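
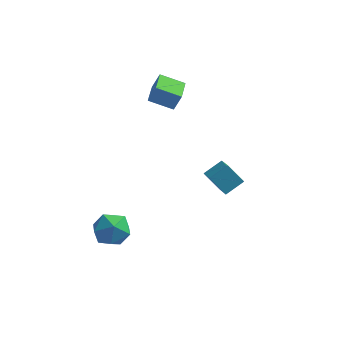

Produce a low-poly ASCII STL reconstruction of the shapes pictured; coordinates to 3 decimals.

solid 
facet normal -0.677 0.123 0.726
outer loop
vertex 2.849 0.414 -0.581
vertex 3.455 1.012 -0.117
vertex 2.367 1.378 -1.194
endloop
endfacet
facet normal -0.625 -0.617 -0.479
outer loop
vertex 3.085 1.248 -1.963
vertex 2.849 0.414 -0.581
vertex 2.367 1.378 -1.194
endloop
endfacet
facet normal -0.677 0.124 0.726
outer loop
vertex 2.367 1.378 -1.194
vertex 3.455 1.012 -0.117
vertex 2.974 1.976 -0.73
endloop
endfacet
facet normal -0.388 0.778 -0.494
outer loop
vertex 2.974 1.976 -0.73
vertex 3.085 1.248 -1.963
vertex 2.367 1.378 -1.194
endloop
endfacet
facet normal 0.389 -0.777 0.494
outer loop
vertex 2.849 0.414 -0.581
vertex 4.173 0.882 -0.886
vertex 3.455 1.012 -0.117
endloop
endfacet
facet normal -0.625 -0.616 -0.479
outer loop
vertex 3.566 0.284 -1.35
vertex 2.849 0.414 -0.581
vertex 3.085 1.248 -1.963
endloop
endfacet
facet normal 0.389 -0.778 0.494
outer loop
vertex 3.566 0.284 -1.35
vertex 4.173 0.882 -0.886
vertex 2.849 0.414 -0.581
endloop
endfacet
facet normal 0.625 0.616 0.479
outer loop
vertex 3.455 1.012 -0.117
vertex 4.173 0.882 -0.886
vertex 2.974 1.976 -0.73
endloop
endfacet
facet normal -0.389 0.778 -0.494
outer loop
vertex 3.691 1.846 -1.499
vertex 3.085 1.248 -1.963
vertex 2.974 1.976 -0.73
endloop
endfacet
facet normal 0.625 0.617 0.478
outer loop
vertex 2.974 1.976 -0.73
vertex 4.173 0.882 -0.886
vertex 3.691 1.846 -1.499
endloop
endfacet
facet normal 0.677 -0.123 -0.725
outer loop
vertex 3.691 1.846 -1.499
vertex 3.566 0.284 -1.35
vertex 3.085 1.248 -1.963
endloop
endfacet
facet normal 0.677 -0.123 -0.726
outer loop
vertex 4.173 0.882 -0.886
vertex 3.566 0.284 -1.35
vertex 3.691 1.846 -1.499
endloop
endfacet
facet normal -0.637 0.721 -0.274
outer loop
vertex -1.203 -0.334 -4.433
vertex -1.797 -0.617 -3.797
vertex -1.17 0.016 -3.588
endloop
endfacet
facet normal 0.040 0.923 -0.384
outer loop
vertex -1.203 -0.334 -4.433
vertex -1.17 0.016 -3.588
vertex -0.395 -0.199 -4.025
endloop
endfacet
facet normal 0.341 0.450 -0.825
outer loop
vertex -1.203 -0.334 -4.433
vertex -0.395 -0.199 -4.025
vertex -0.544 -0.964 -4.504
endloop
endfacet
facet normal -0.148 -0.043 -0.988
outer loop
vertex -1.203 -0.334 -4.433
vertex -0.544 -0.964 -4.504
vertex -1.41 -1.222 -4.363
endloop
endfacet
facet normal -0.752 0.124 -0.647
outer loop
vertex -1.203 -0.334 -4.433
vertex -1.41 -1.222 -4.363
vertex -1.797 -0.617 -3.797
endloop
endfacet
facet normal 0.383 0.892 0.241
outer loop
vertex -0.395 -0.199 -4.025
vertex -1.17 0.016 -3.588
vertex -0.49 -0.398 -3.137
endloop
endfacet
facet normal -0.711 0.566 0.419
outer loop
vertex -1.17 0.016 -3.588
vertex -1.797 -0.617 -3.797
vertex -1.356 -0.656 -2.996
endloop
endfacet
facet normal -0.897 -0.400 -0.186
outer loop
vertex -1.797 -0.617 -3.797
vertex -1.41 -1.222 -4.363
vertex -1.505 -1.421 -3.475
endloop
endfacet
facet normal 0.080 -0.671 -0.737
outer loop
vertex -1.41 -1.222 -4.363
vertex -0.544 -0.964 -4.504
vertex -0.73 -1.636 -3.912
endloop
endfacet
facet normal 0.872 0.127 -0.474
outer loop
vertex -0.544 -0.964 -4.504
vertex -0.395 -0.199 -4.025
vertex -0.103 -1.003 -3.703
endloop
endfacet
facet normal 0.148 0.043 0.988
outer loop
vertex -0.697 -1.286 -3.067
vertex -0.49 -0.398 -3.137
vertex -1.356 -0.656 -2.996
endloop
endfacet
facet normal -0.341 -0.450 0.825
outer loop
vertex -0.697 -1.286 -3.067
vertex -1.356 -0.656 -2.996
vertex -1.505 -1.421 -3.475
endloop
endfacet
facet normal -0.040 -0.923 0.384
outer loop
vertex -0.697 -1.286 -3.067
vertex -1.505 -1.421 -3.475
vertex -0.73 -1.636 -3.912
endloop
endfacet
facet normal 0.637 -0.721 0.274
outer loop
vertex -0.697 -1.286 -3.067
vertex -0.73 -1.636 -3.912
vertex -0.103 -1.003 -3.703
endloop
endfacet
facet normal 0.752 -0.124 0.647
outer loop
vertex -0.697 -1.286 -3.067
vertex -0.103 -1.003 -3.703
vertex -0.49 -0.398 -3.137
endloop
endfacet
facet normal -0.080 0.671 0.737
outer loop
vertex -1.356 -0.656 -2.996
vertex -0.49 -0.398 -3.137
vertex -1.17 0.016 -3.588
endloop
endfacet
facet normal -0.872 -0.127 0.474
outer loop
vertex -1.505 -1.421 -3.475
vertex -1.356 -0.656 -2.996
vertex -1.797 -0.617 -3.797
endloop
endfacet
facet normal -0.383 -0.892 -0.241
outer loop
vertex -0.73 -1.636 -3.912
vertex -1.505 -1.421 -3.475
vertex -1.41 -1.222 -4.363
endloop
endfacet
facet normal 0.711 -0.566 -0.419
outer loop
vertex -0.103 -1.003 -3.703
vertex -0.73 -1.636 -3.912
vertex -0.544 -0.964 -4.504
endloop
endfacet
facet normal 0.897 0.400 0.186
outer loop
vertex -0.49 -0.398 -3.137
vertex -0.103 -1.003 -3.703
vertex -0.395 -0.199 -4.025
endloop
endfacet
facet normal -0.922 -0.098 0.376
outer loop
vertex -0.14 3.126 2.391
vertex -0.3 4.333 2.313
vertex -0.458 3.032 1.586
endloop
endfacet
facet normal 0.131 -0.989 0.064
outer loop
vertex 0.62 3.147 1.147
vertex -0.14 3.126 2.391
vertex -0.458 3.032 1.586
endloop
endfacet
facet normal -0.921 -0.098 0.376
outer loop
vertex -0.458 3.032 1.586
vertex -0.3 4.333 2.313
vertex -0.618 4.239 1.509
endloop
endfacet
facet normal -0.365 -0.107 -0.925
outer loop
vertex -0.618 4.239 1.509
vertex 0.62 3.147 1.147
vertex -0.458 3.032 1.586
endloop
endfacet
facet normal 0.365 0.108 0.925
outer loop
vertex -0.14 3.126 2.391
vertex 0.778 4.448 1.874
vertex -0.3 4.333 2.313
endloop
endfacet
facet normal 0.132 -0.989 0.064
outer loop
vertex 0.938 3.241 1.951
vertex -0.14 3.126 2.391
vertex 0.62 3.147 1.147
endloop
endfacet
facet normal 0.366 0.107 0.924
outer loop
vertex 0.938 3.241 1.951
vertex 0.778 4.448 1.874
vertex -0.14 3.126 2.391
endloop
endfacet
facet normal -0.131 0.989 -0.064
outer loop
vertex -0.3 4.333 2.313
vertex 0.778 4.448 1.874
vertex -0.618 4.239 1.509
endloop
endfacet
facet normal -0.366 -0.108 -0.924
outer loop
vertex 0.46 4.354 1.069
vertex 0.62 3.147 1.147
vertex -0.618 4.239 1.509
endloop
endfacet
facet normal -0.131 0.989 -0.064
outer loop
vertex -0.618 4.239 1.509
vertex 0.778 4.448 1.874
vertex 0.46 4.354 1.069
endloop
endfacet
facet normal 0.921 0.098 -0.376
outer loop
vertex 0.46 4.354 1.069
vertex 0.938 3.241 1.951
vertex 0.62 3.147 1.147
endloop
endfacet
facet normal 0.922 0.098 -0.376
outer loop
vertex 0.778 4.448 1.874
vertex 0.938 3.241 1.951
vertex 0.46 4.354 1.069
endloop
endfacet

endsolid


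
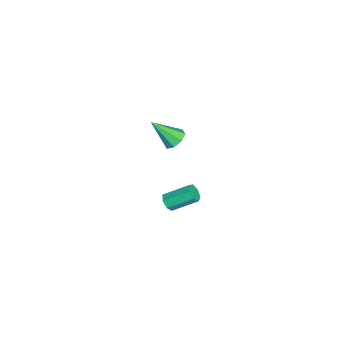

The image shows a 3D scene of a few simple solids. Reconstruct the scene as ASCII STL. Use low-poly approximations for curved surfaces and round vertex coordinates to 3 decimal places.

solid 
facet normal 0.087 -0.846 -0.526
outer loop
vertex -2.034 1.972 -4.403
vertex -2.409 1.718 -4.057
vertex -2.508 2.007 -4.538
endloop
endfacet
facet normal 0.268 0.529 -0.805
outer loop
vertex -2.034 1.972 -4.403
vertex -2.508 2.007 -4.538
vertex -2.176 3.376 -3.529
endloop
endfacet
facet normal 0.268 0.529 -0.805
outer loop
vertex -2.176 3.376 -3.529
vertex -2.508 2.007 -4.538
vertex -2.651 3.411 -3.664
endloop
endfacet
facet normal -0.087 0.846 0.526
outer loop
vertex -2.176 3.376 -3.529
vertex -2.651 3.411 -3.664
vertex -2.551 3.122 -3.183
endloop
endfacet
facet normal 0.085 -0.846 -0.526
outer loop
vertex -2.508 2.007 -4.538
vertex -2.409 1.718 -4.057
vertex -2.908 1.825 -4.31
endloop
endfacet
facet normal -0.583 0.386 -0.715
outer loop
vertex -2.508 2.007 -4.538
vertex -2.908 1.825 -4.31
vertex -2.651 3.411 -3.664
endloop
endfacet
facet normal -0.583 0.386 -0.715
outer loop
vertex -2.651 3.411 -3.664
vertex -2.908 1.825 -4.31
vertex -3.051 3.229 -3.436
endloop
endfacet
facet normal -0.085 0.846 0.526
outer loop
vertex -2.651 3.411 -3.664
vertex -3.051 3.229 -3.436
vertex -2.551 3.122 -3.183
endloop
endfacet
facet normal 0.086 -0.845 -0.527
outer loop
vertex -2.908 1.825 -4.31
vertex -2.409 1.718 -4.057
vertex -2.931 1.562 -3.892
endloop
endfacet
facet normal -0.995 -0.048 -0.085
outer loop
vertex -2.908 1.825 -4.31
vertex -2.931 1.562 -3.892
vertex -3.051 3.229 -3.436
endloop
endfacet
facet normal -0.995 -0.048 -0.085
outer loop
vertex -3.051 3.229 -3.436
vertex -2.931 1.562 -3.892
vertex -3.074 2.966 -3.018
endloop
endfacet
facet normal -0.086 0.845 0.527
outer loop
vertex -3.051 3.229 -3.436
vertex -3.074 2.966 -3.018
vertex -2.551 3.122 -3.183
endloop
endfacet
facet normal 0.087 -0.846 -0.526
outer loop
vertex -2.931 1.562 -3.892
vertex -2.409 1.718 -4.057
vertex -2.561 1.417 -3.598
endloop
endfacet
facet normal -0.657 -0.445 0.608
outer loop
vertex -2.931 1.562 -3.892
vertex -2.561 1.417 -3.598
vertex -3.074 2.966 -3.018
endloop
endfacet
facet normal -0.657 -0.445 0.608
outer loop
vertex -3.074 2.966 -3.018
vertex -2.561 1.417 -3.598
vertex -2.704 2.821 -2.724
endloop
endfacet
facet normal -0.086 0.846 0.526
outer loop
vertex -3.074 2.966 -3.018
vertex -2.704 2.821 -2.724
vertex -2.551 3.122 -3.183
endloop
endfacet
facet normal 0.085 -0.846 -0.527
outer loop
vertex -2.561 1.417 -3.598
vertex -2.409 1.718 -4.057
vertex -2.076 1.498 -3.65
endloop
endfacet
facet normal 0.175 -0.507 0.844
outer loop
vertex -2.561 1.417 -3.598
vertex -2.076 1.498 -3.65
vertex -2.704 2.821 -2.724
endloop
endfacet
facet normal 0.174 -0.508 0.844
outer loop
vertex -2.704 2.821 -2.724
vertex -2.076 1.498 -3.65
vertex -2.219 2.902 -2.775
endloop
endfacet
facet normal -0.086 0.846 0.526
outer loop
vertex -2.704 2.821 -2.724
vertex -2.219 2.902 -2.775
vertex -2.551 3.122 -3.183
endloop
endfacet
facet normal 0.086 -0.845 -0.527
outer loop
vertex -2.076 1.498 -3.65
vertex -2.409 1.718 -4.057
vertex -1.841 1.745 -4.008
endloop
endfacet
facet normal 0.876 -0.188 0.445
outer loop
vertex -2.076 1.498 -3.65
vertex -1.841 1.745 -4.008
vertex -2.219 2.902 -2.775
endloop
endfacet
facet normal 0.876 -0.187 0.444
outer loop
vertex -2.219 2.902 -2.775
vertex -1.841 1.745 -4.008
vertex -1.984 3.149 -3.134
endloop
endfacet
facet normal -0.086 0.846 0.526
outer loop
vertex -2.219 2.902 -2.775
vertex -1.984 3.149 -3.134
vertex -2.551 3.122 -3.183
endloop
endfacet
facet normal 0.086 -0.845 -0.528
outer loop
vertex -1.841 1.745 -4.008
vertex -2.409 1.718 -4.057
vertex -2.034 1.972 -4.403
endloop
endfacet
facet normal 0.917 0.274 -0.290
outer loop
vertex -1.841 1.745 -4.008
vertex -2.034 1.972 -4.403
vertex -1.984 3.149 -3.134
endloop
endfacet
facet normal 0.918 0.273 -0.289
outer loop
vertex -1.984 3.149 -3.134
vertex -2.034 1.972 -4.403
vertex -2.176 3.376 -3.529
endloop
endfacet
facet normal -0.086 0.845 0.527
outer loop
vertex -1.984 3.149 -3.134
vertex -2.176 3.376 -3.529
vertex -2.551 3.122 -3.183
endloop
endfacet
facet normal -0.052 0.666 -0.745
outer loop
vertex -0.446 1.931 2.425
vertex -0.966 2.262 2.757
vertex -0.268 2.314 2.755
endloop
endfacet
facet normal 0.903 -0.430 0.012
outer loop
vertex -0.446 1.931 2.425
vertex -0.268 2.314 2.755
vertex -0.874 1.078 4.083
endloop
endfacet
facet normal -0.052 0.665 -0.745
outer loop
vertex -0.268 2.314 2.755
vertex -0.966 2.262 2.757
vertex -0.499 2.667 3.086
endloop
endfacet
facet normal 0.864 0.105 0.492
outer loop
vertex -0.268 2.314 2.755
vertex -0.499 2.667 3.086
vertex -0.874 1.078 4.083
endloop
endfacet
facet normal -0.053 0.666 -0.744
outer loop
vertex -0.499 2.667 3.086
vertex -0.966 2.262 2.757
vertex -1.003 2.782 3.225
endloop
endfacet
facet normal 0.331 0.444 0.833
outer loop
vertex -0.499 2.667 3.086
vertex -1.003 2.782 3.225
vertex -0.874 1.078 4.083
endloop
endfacet
facet normal -0.051 0.666 -0.744
outer loop
vertex -1.003 2.782 3.225
vertex -0.966 2.262 2.757
vertex -1.486 2.593 3.089
endloop
endfacet
facet normal -0.388 0.391 0.835
outer loop
vertex -1.003 2.782 3.225
vertex -1.486 2.593 3.089
vertex -0.874 1.078 4.083
endloop
endfacet
facet normal -0.051 0.666 -0.744
outer loop
vertex -1.486 2.593 3.089
vertex -0.966 2.262 2.757
vertex -1.664 2.211 2.759
endloop
endfacet
facet normal -0.868 -0.025 0.497
outer loop
vertex -1.486 2.593 3.089
vertex -1.664 2.211 2.759
vertex -0.874 1.078 4.083
endloop
endfacet
facet normal -0.051 0.665 -0.745
outer loop
vertex -1.664 2.211 2.759
vertex -0.966 2.262 2.757
vertex -1.433 1.858 2.428
endloop
endfacet
facet normal -0.829 -0.559 0.017
outer loop
vertex -1.664 2.211 2.759
vertex -1.433 1.858 2.428
vertex -0.874 1.078 4.083
endloop
endfacet
facet normal -0.051 0.665 -0.745
outer loop
vertex -1.433 1.858 2.428
vertex -0.966 2.262 2.757
vertex -0.929 1.742 2.29
endloop
endfacet
facet normal -0.296 -0.899 -0.324
outer loop
vertex -1.433 1.858 2.428
vertex -0.929 1.742 2.29
vertex -0.874 1.078 4.083
endloop
endfacet
facet normal -0.052 0.665 -0.745
outer loop
vertex -0.929 1.742 2.29
vertex -0.966 2.262 2.757
vertex -0.446 1.931 2.425
endloop
endfacet
facet normal 0.422 -0.846 -0.326
outer loop
vertex -0.929 1.742 2.29
vertex -0.446 1.931 2.425
vertex -0.874 1.078 4.083
endloop
endfacet

endsolid


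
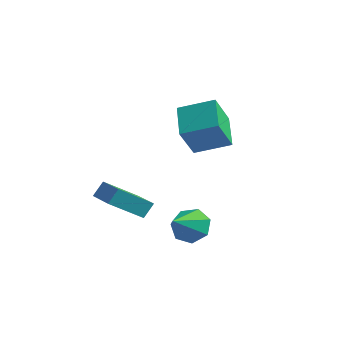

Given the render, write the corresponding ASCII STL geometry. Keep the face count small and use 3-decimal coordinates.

solid 
facet normal -0.238 0.842 -0.484
outer loop
vertex 0.391 -1.65 -4.252
vertex -0.062 -1.3 -3.42
vertex 0.9 -1.192 -3.706
endloop
endfacet
facet normal 0.801 -0.501 -0.327
outer loop
vertex 0.391 -1.65 -4.252
vertex 0.9 -1.192 -3.706
vertex 0.362 -2.8 -2.56
endloop
endfacet
facet normal -0.238 0.842 -0.484
outer loop
vertex 0.9 -1.192 -3.706
vertex -0.062 -1.3 -3.42
vertex 0.684 -0.815 -2.944
endloop
endfacet
facet normal 0.945 -0.093 0.314
outer loop
vertex 0.9 -1.192 -3.706
vertex 0.684 -0.815 -2.944
vertex 0.362 -2.8 -2.56
endloop
endfacet
facet normal -0.239 0.842 -0.484
outer loop
vertex 0.684 -0.815 -2.944
vertex -0.062 -1.3 -3.42
vertex -0.094 -0.804 -2.541
endloop
endfacet
facet normal 0.459 0.096 0.883
outer loop
vertex 0.684 -0.815 -2.944
vertex -0.094 -0.804 -2.541
vertex 0.362 -2.8 -2.56
endloop
endfacet
facet normal -0.239 0.842 -0.484
outer loop
vertex -0.094 -0.804 -2.541
vertex -0.062 -1.3 -3.42
vertex -0.848 -1.167 -2.8
endloop
endfacet
facet normal -0.291 -0.076 0.954
outer loop
vertex -0.094 -0.804 -2.541
vertex -0.848 -1.167 -2.8
vertex 0.362 -2.8 -2.56
endloop
endfacet
facet normal -0.238 0.842 -0.483
outer loop
vertex -0.848 -1.167 -2.8
vertex -0.062 -1.3 -3.42
vertex -1.011 -1.63 -3.527
endloop
endfacet
facet normal -0.740 -0.479 0.471
outer loop
vertex -0.848 -1.167 -2.8
vertex -1.011 -1.63 -3.527
vertex 0.362 -2.8 -2.56
endloop
endfacet
facet normal -0.238 0.842 -0.484
outer loop
vertex -1.011 -1.63 -3.527
vertex -0.062 -1.3 -3.42
vertex -0.459 -1.845 -4.173
endloop
endfacet
facet normal -0.550 -0.811 -0.200
outer loop
vertex -1.011 -1.63 -3.527
vertex -0.459 -1.845 -4.173
vertex 0.362 -2.8 -2.56
endloop
endfacet
facet normal -0.238 0.842 -0.484
outer loop
vertex -0.459 -1.845 -4.173
vertex -0.062 -1.3 -3.42
vertex 0.391 -1.65 -4.252
endloop
endfacet
facet normal 0.137 -0.820 -0.555
outer loop
vertex -0.459 -1.845 -4.173
vertex 0.391 -1.65 -4.252
vertex 0.362 -2.8 -2.56
endloop
endfacet
facet normal -0.737 -0.594 -0.322
outer loop
vertex -1.465 -0.675 1.646
vertex -2.784 0.405 2.673
vertex -1.713 0.442 0.154
endloop
endfacet
facet normal 0.663 -0.543 -0.516
outer loop
vertex -0.356 1.535 0.747
vertex -1.465 -0.675 1.646
vertex -1.713 0.442 0.154
endloop
endfacet
facet normal -0.737 -0.594 -0.322
outer loop
vertex -1.713 0.442 0.154
vertex -2.784 0.405 2.673
vertex -3.032 1.522 1.182
endloop
endfacet
facet normal -0.132 0.594 -0.793
outer loop
vertex -3.032 1.522 1.182
vertex -0.356 1.535 0.747
vertex -1.713 0.442 0.154
endloop
endfacet
facet normal 0.132 -0.594 0.794
outer loop
vertex -1.465 -0.675 1.646
vertex -1.427 1.498 3.266
vertex -2.784 0.405 2.673
endloop
endfacet
facet normal 0.662 -0.543 -0.517
outer loop
vertex -0.108 0.418 2.238
vertex -1.465 -0.675 1.646
vertex -0.356 1.535 0.747
endloop
endfacet
facet normal 0.132 -0.594 0.794
outer loop
vertex -0.108 0.418 2.238
vertex -1.427 1.498 3.266
vertex -1.465 -0.675 1.646
endloop
endfacet
facet normal -0.663 0.542 0.517
outer loop
vertex -2.784 0.405 2.673
vertex -1.427 1.498 3.266
vertex -3.032 1.522 1.182
endloop
endfacet
facet normal -0.132 0.594 -0.794
outer loop
vertex -1.675 2.615 1.774
vertex -0.356 1.535 0.747
vertex -3.032 1.522 1.182
endloop
endfacet
facet normal -0.662 0.543 0.516
outer loop
vertex -3.032 1.522 1.182
vertex -1.427 1.498 3.266
vertex -1.675 2.615 1.774
endloop
endfacet
facet normal 0.737 0.594 0.322
outer loop
vertex -1.675 2.615 1.774
vertex -0.108 0.418 2.238
vertex -0.356 1.535 0.747
endloop
endfacet
facet normal 0.737 0.594 0.322
outer loop
vertex -1.427 1.498 3.266
vertex -0.108 0.418 2.238
vertex -1.675 2.615 1.774
endloop
endfacet
facet normal -0.942 0.319 -0.103
outer loop
vertex -4.521 -3.153 -2.385
vertex -4.427 -2.625 -1.613
vertex -3.879 -1.619 -3.513
endloop
endfacet
facet normal -0.100 -0.562 -0.821
outer loop
vertex -2.173 -2.195 -3.327
vertex -4.521 -3.153 -2.385
vertex -3.879 -1.619 -3.513
endloop
endfacet
facet normal -0.942 0.318 -0.103
outer loop
vertex -3.879 -1.619 -3.513
vertex -4.427 -2.625 -1.613
vertex -3.785 -1.09 -2.741
endloop
endfacet
facet normal 0.319 0.763 -0.562
outer loop
vertex -3.785 -1.09 -2.741
vertex -2.173 -2.195 -3.327
vertex -3.879 -1.619 -3.513
endloop
endfacet
facet normal -0.319 -0.764 0.561
outer loop
vertex -4.521 -3.153 -2.385
vertex -2.721 -3.201 -1.427
vertex -4.427 -2.625 -1.613
endloop
endfacet
facet normal -0.100 -0.562 -0.821
outer loop
vertex -2.815 -3.73 -2.199
vertex -4.521 -3.153 -2.385
vertex -2.173 -2.195 -3.327
endloop
endfacet
facet normal -0.319 -0.763 0.562
outer loop
vertex -2.815 -3.73 -2.199
vertex -2.721 -3.201 -1.427
vertex -4.521 -3.153 -2.385
endloop
endfacet
facet normal 0.100 0.562 0.821
outer loop
vertex -4.427 -2.625 -1.613
vertex -2.721 -3.201 -1.427
vertex -3.785 -1.09 -2.741
endloop
endfacet
facet normal 0.319 0.764 -0.561
outer loop
vertex -2.079 -1.667 -2.555
vertex -2.173 -2.195 -3.327
vertex -3.785 -1.09 -2.741
endloop
endfacet
facet normal 0.100 0.562 0.821
outer loop
vertex -3.785 -1.09 -2.741
vertex -2.721 -3.201 -1.427
vertex -2.079 -1.667 -2.555
endloop
endfacet
facet normal 0.942 -0.318 0.103
outer loop
vertex -2.079 -1.667 -2.555
vertex -2.815 -3.73 -2.199
vertex -2.173 -2.195 -3.327
endloop
endfacet
facet normal 0.942 -0.318 0.103
outer loop
vertex -2.721 -3.201 -1.427
vertex -2.815 -3.73 -2.199
vertex -2.079 -1.667 -2.555
endloop
endfacet

endsolid


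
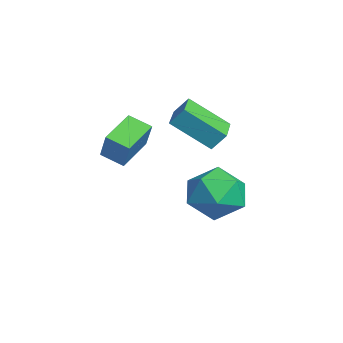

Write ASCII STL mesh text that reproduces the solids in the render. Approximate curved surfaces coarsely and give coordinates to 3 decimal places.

solid 
facet normal -0.941 0.337 -0.036
outer loop
vertex -1.401 -1.743 2.124
vertex -1.254 -1.264 2.76
vertex -0.887 -0.425 1.012
endloop
endfacet
facet normal -0.182 -0.592 -0.785
outer loop
vertex 0.374 -0.876 1.06
vertex -1.401 -1.743 2.124
vertex -0.887 -0.425 1.012
endloop
endfacet
facet normal -0.941 0.337 -0.036
outer loop
vertex -0.887 -0.425 1.012
vertex -1.254 -1.264 2.76
vertex -0.739 0.055 1.648
endloop
endfacet
facet normal 0.285 0.732 -0.619
outer loop
vertex -0.739 0.055 1.648
vertex 0.374 -0.876 1.06
vertex -0.887 -0.425 1.012
endloop
endfacet
facet normal -0.286 -0.733 0.618
outer loop
vertex -1.401 -1.743 2.124
vertex 0.007 -1.715 2.808
vertex -1.254 -1.264 2.76
endloop
endfacet
facet normal -0.182 -0.591 -0.786
outer loop
vertex -0.141 -2.195 2.172
vertex -1.401 -1.743 2.124
vertex 0.374 -0.876 1.06
endloop
endfacet
facet normal -0.286 -0.732 0.619
outer loop
vertex -0.141 -2.195 2.172
vertex 0.007 -1.715 2.808
vertex -1.401 -1.743 2.124
endloop
endfacet
facet normal 0.182 0.591 0.786
outer loop
vertex -1.254 -1.264 2.76
vertex 0.007 -1.715 2.808
vertex -0.739 0.055 1.648
endloop
endfacet
facet normal 0.286 0.732 -0.618
outer loop
vertex 0.521 -0.397 1.696
vertex 0.374 -0.876 1.06
vertex -0.739 0.055 1.648
endloop
endfacet
facet normal 0.182 0.592 0.785
outer loop
vertex -0.739 0.055 1.648
vertex 0.007 -1.715 2.808
vertex 0.521 -0.397 1.696
endloop
endfacet
facet normal 0.941 -0.337 0.036
outer loop
vertex 0.521 -0.397 1.696
vertex -0.141 -2.195 2.172
vertex 0.374 -0.876 1.06
endloop
endfacet
facet normal 0.941 -0.337 0.035
outer loop
vertex 0.007 -1.715 2.808
vertex -0.141 -2.195 2.172
vertex 0.521 -0.397 1.696
endloop
endfacet
facet normal -0.542 -0.040 -0.840
outer loop
vertex -0.05 -3.769 1.936
vertex 0.452 -3.099 1.58
vertex 0.819 -4.694 1.42
endloop
endfacet
facet normal -0.552 -0.737 0.391
outer loop
vertex 1.528 -4.641 2.52
vertex -0.05 -3.769 1.936
vertex 0.819 -4.694 1.42
endloop
endfacet
facet normal -0.542 -0.040 -0.840
outer loop
vertex 0.819 -4.694 1.42
vertex 0.452 -3.099 1.58
vertex 1.321 -4.024 1.064
endloop
endfacet
facet normal 0.634 -0.675 -0.376
outer loop
vertex 1.321 -4.024 1.064
vertex 1.528 -4.641 2.52
vertex 0.819 -4.694 1.42
endloop
endfacet
facet normal -0.634 0.675 0.376
outer loop
vertex -0.05 -3.769 1.936
vertex 1.161 -3.046 2.68
vertex 0.452 -3.099 1.58
endloop
endfacet
facet normal -0.552 -0.737 0.391
outer loop
vertex 0.659 -3.716 3.036
vertex -0.05 -3.769 1.936
vertex 1.528 -4.641 2.52
endloop
endfacet
facet normal -0.634 0.675 0.376
outer loop
vertex 0.659 -3.716 3.036
vertex 1.161 -3.046 2.68
vertex -0.05 -3.769 1.936
endloop
endfacet
facet normal 0.552 0.737 -0.391
outer loop
vertex 0.452 -3.099 1.58
vertex 1.161 -3.046 2.68
vertex 1.321 -4.024 1.064
endloop
endfacet
facet normal 0.634 -0.675 -0.376
outer loop
vertex 2.03 -3.971 2.164
vertex 1.528 -4.641 2.52
vertex 1.321 -4.024 1.064
endloop
endfacet
facet normal 0.552 0.737 -0.391
outer loop
vertex 1.321 -4.024 1.064
vertex 1.161 -3.046 2.68
vertex 2.03 -3.971 2.164
endloop
endfacet
facet normal 0.542 0.040 0.840
outer loop
vertex 2.03 -3.971 2.164
vertex 0.659 -3.716 3.036
vertex 1.528 -4.641 2.52
endloop
endfacet
facet normal 0.542 0.040 0.840
outer loop
vertex 1.161 -3.046 2.68
vertex 0.659 -3.716 3.036
vertex 2.03 -3.971 2.164
endloop
endfacet
facet normal -0.731 0.560 0.390
outer loop
vertex -0.887 0.639 -1.349
vertex -1.701 -0.222 -1.638
vertex -1.143 -0.249 -0.554
endloop
endfacet
facet normal -0.112 0.681 0.724
outer loop
vertex -0.887 0.639 -1.349
vertex -1.143 -0.249 -0.554
vertex 0.011 0.112 -0.715
endloop
endfacet
facet normal 0.361 0.902 0.238
outer loop
vertex -0.887 0.639 -1.349
vertex 0.011 0.112 -0.715
vertex 0.166 0.362 -1.898
endloop
endfacet
facet normal 0.035 0.918 -0.396
outer loop
vertex -0.887 0.639 -1.349
vertex 0.166 0.362 -1.898
vertex -0.892 0.156 -2.469
endloop
endfacet
facet normal -0.640 0.706 -0.302
outer loop
vertex -0.887 0.639 -1.349
vertex -0.892 0.156 -2.469
vertex -1.701 -0.222 -1.638
endloop
endfacet
facet normal 0.119 0.061 0.991
outer loop
vertex 0.011 0.112 -0.715
vertex -1.143 -0.249 -0.554
vertex -0.248 -1.076 -0.611
endloop
endfacet
facet normal -0.882 -0.135 0.451
outer loop
vertex -1.143 -0.249 -0.554
vertex -1.701 -0.222 -1.638
vertex -1.306 -1.282 -1.182
endloop
endfacet
facet normal -0.736 0.102 -0.670
outer loop
vertex -1.701 -0.222 -1.638
vertex -0.892 0.156 -2.469
vertex -1.151 -1.032 -2.365
endloop
endfacet
facet normal 0.357 0.443 -0.822
outer loop
vertex -0.892 0.156 -2.469
vertex 0.166 0.362 -1.898
vertex 0.003 -0.671 -2.526
endloop
endfacet
facet normal 0.885 0.418 0.204
outer loop
vertex 0.166 0.362 -1.898
vertex 0.011 0.112 -0.715
vertex 0.561 -0.698 -1.442
endloop
endfacet
facet normal -0.035 -0.918 0.396
outer loop
vertex -0.253 -1.559 -1.731
vertex -0.248 -1.076 -0.611
vertex -1.306 -1.282 -1.182
endloop
endfacet
facet normal -0.361 -0.902 -0.238
outer loop
vertex -0.253 -1.559 -1.731
vertex -1.306 -1.282 -1.182
vertex -1.151 -1.032 -2.365
endloop
endfacet
facet normal 0.112 -0.681 -0.724
outer loop
vertex -0.253 -1.559 -1.731
vertex -1.151 -1.032 -2.365
vertex 0.003 -0.671 -2.526
endloop
endfacet
facet normal 0.731 -0.560 -0.390
outer loop
vertex -0.253 -1.559 -1.731
vertex 0.003 -0.671 -2.526
vertex 0.561 -0.698 -1.442
endloop
endfacet
facet normal 0.640 -0.706 0.302
outer loop
vertex -0.253 -1.559 -1.731
vertex 0.561 -0.698 -1.442
vertex -0.248 -1.076 -0.611
endloop
endfacet
facet normal -0.357 -0.443 0.822
outer loop
vertex -1.306 -1.282 -1.182
vertex -0.248 -1.076 -0.611
vertex -1.143 -0.249 -0.554
endloop
endfacet
facet normal -0.885 -0.418 -0.204
outer loop
vertex -1.151 -1.032 -2.365
vertex -1.306 -1.282 -1.182
vertex -1.701 -0.222 -1.638
endloop
endfacet
facet normal -0.119 -0.061 -0.991
outer loop
vertex 0.003 -0.671 -2.526
vertex -1.151 -1.032 -2.365
vertex -0.892 0.156 -2.469
endloop
endfacet
facet normal 0.882 0.135 -0.451
outer loop
vertex 0.561 -0.698 -1.442
vertex 0.003 -0.671 -2.526
vertex 0.166 0.362 -1.898
endloop
endfacet
facet normal 0.736 -0.102 0.670
outer loop
vertex -0.248 -1.076 -0.611
vertex 0.561 -0.698 -1.442
vertex 0.011 0.112 -0.715
endloop
endfacet

endsolid


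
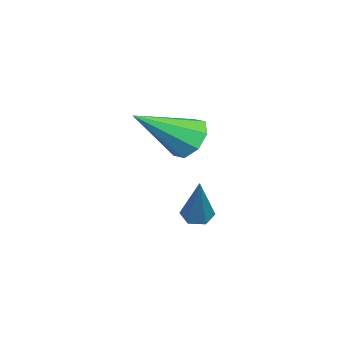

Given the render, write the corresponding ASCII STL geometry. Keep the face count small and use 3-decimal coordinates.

solid 
facet normal -0.460 0.684 -0.567
outer loop
vertex -1.29 -1.992 1.827
vertex -1.666 -2.575 1.429
vertex -1.826 -2.141 2.082
endloop
endfacet
facet normal 0.290 0.424 0.858
outer loop
vertex -1.29 -1.992 1.827
vertex -1.826 -2.141 2.082
vertex -0.694 -4.025 2.631
endloop
endfacet
facet normal -0.459 0.684 -0.567
outer loop
vertex -1.826 -2.141 2.082
vertex -1.666 -2.575 1.429
vertex -2.269 -2.544 1.954
endloop
endfacet
facet normal -0.336 0.072 0.939
outer loop
vertex -1.826 -2.141 2.082
vertex -2.269 -2.544 1.954
vertex -0.694 -4.025 2.631
endloop
endfacet
facet normal -0.458 0.685 -0.567
outer loop
vertex -2.269 -2.544 1.954
vertex -1.666 -2.575 1.429
vertex -2.359 -2.965 1.518
endloop
endfacet
facet normal -0.677 -0.455 0.579
outer loop
vertex -2.269 -2.544 1.954
vertex -2.359 -2.965 1.518
vertex -0.694 -4.025 2.631
endloop
endfacet
facet normal -0.458 0.684 -0.568
outer loop
vertex -2.359 -2.965 1.518
vertex -1.666 -2.575 1.429
vertex -2.043 -3.158 1.031
endloop
endfacet
facet normal -0.532 -0.847 -0.010
outer loop
vertex -2.359 -2.965 1.518
vertex -2.043 -3.158 1.031
vertex -0.694 -4.025 2.631
endloop
endfacet
facet normal -0.459 0.684 -0.567
outer loop
vertex -2.043 -3.158 1.031
vertex -1.666 -2.575 1.429
vertex -1.506 -3.009 0.776
endloop
endfacet
facet normal 0.013 -0.875 -0.485
outer loop
vertex -2.043 -3.158 1.031
vertex -1.506 -3.009 0.776
vertex -0.694 -4.025 2.631
endloop
endfacet
facet normal -0.459 0.684 -0.567
outer loop
vertex -1.506 -3.009 0.776
vertex -1.666 -2.575 1.429
vertex -1.063 -2.606 0.904
endloop
endfacet
facet normal 0.638 -0.522 -0.565
outer loop
vertex -1.506 -3.009 0.776
vertex -1.063 -2.606 0.904
vertex -0.694 -4.025 2.631
endloop
endfacet
facet normal -0.459 0.683 -0.568
outer loop
vertex -1.063 -2.606 0.904
vertex -1.666 -2.575 1.429
vertex -0.974 -2.185 1.339
endloop
endfacet
facet normal 0.979 0.005 -0.205
outer loop
vertex -1.063 -2.606 0.904
vertex -0.974 -2.185 1.339
vertex -0.694 -4.025 2.631
endloop
endfacet
facet normal -0.459 0.684 -0.568
outer loop
vertex -0.974 -2.185 1.339
vertex -1.666 -2.575 1.429
vertex -1.29 -1.992 1.827
endloop
endfacet
facet normal 0.834 0.396 0.383
outer loop
vertex -0.974 -2.185 1.339
vertex -1.29 -1.992 1.827
vertex -0.694 -4.025 2.631
endloop
endfacet
facet normal -0.501 -0.121 -0.857
outer loop
vertex -2.052 -2.148 -2.234
vertex -2.398 -2.465 -1.987
vertex -2.486 -1.943 -2.009
endloop
endfacet
facet normal 0.382 0.919 -0.100
outer loop
vertex -2.052 -2.148 -2.234
vertex -2.486 -1.943 -2.009
vertex -1.362 -2.215 -0.213
endloop
endfacet
facet normal -0.500 -0.120 -0.858
outer loop
vertex -2.486 -1.943 -2.009
vertex -2.398 -2.465 -1.987
vertex -2.832 -2.26 -1.763
endloop
endfacet
facet normal -0.447 0.799 0.401
outer loop
vertex -2.486 -1.943 -2.009
vertex -2.832 -2.26 -1.763
vertex -1.362 -2.215 -0.213
endloop
endfacet
facet normal -0.500 -0.120 -0.858
outer loop
vertex -2.832 -2.26 -1.763
vertex -2.398 -2.465 -1.987
vertex -2.744 -2.782 -1.741
endloop
endfacet
facet normal -0.721 -0.093 0.687
outer loop
vertex -2.832 -2.26 -1.763
vertex -2.744 -2.782 -1.741
vertex -1.362 -2.215 -0.213
endloop
endfacet
facet normal -0.500 -0.120 -0.858
outer loop
vertex -2.744 -2.782 -1.741
vertex -2.398 -2.465 -1.987
vertex -2.31 -2.987 -1.965
endloop
endfacet
facet normal -0.166 -0.866 0.471
outer loop
vertex -2.744 -2.782 -1.741
vertex -2.31 -2.987 -1.965
vertex -1.362 -2.215 -0.213
endloop
endfacet
facet normal -0.501 -0.121 -0.857
outer loop
vertex -2.31 -2.987 -1.965
vertex -2.398 -2.465 -1.987
vertex -1.964 -2.67 -2.212
endloop
endfacet
facet normal 0.664 -0.747 -0.030
outer loop
vertex -2.31 -2.987 -1.965
vertex -1.964 -2.67 -2.212
vertex -1.362 -2.215 -0.213
endloop
endfacet
facet normal -0.501 -0.121 -0.857
outer loop
vertex -1.964 -2.67 -2.212
vertex -2.398 -2.465 -1.987
vertex -2.052 -2.148 -2.234
endloop
endfacet
facet normal 0.938 0.145 -0.315
outer loop
vertex -1.964 -2.67 -2.212
vertex -2.052 -2.148 -2.234
vertex -1.362 -2.215 -0.213
endloop
endfacet

endsolid


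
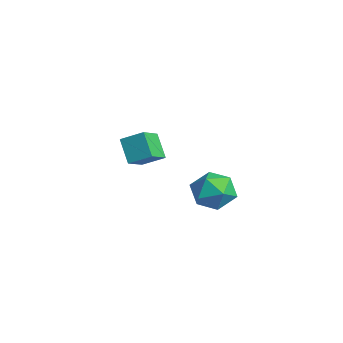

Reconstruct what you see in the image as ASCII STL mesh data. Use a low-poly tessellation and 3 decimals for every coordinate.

solid 
facet normal -0.442 0.641 0.627
outer loop
vertex 2.004 1.527 0.999
vertex 1.851 0.673 1.764
vertex 2.816 1.31 1.793
endloop
endfacet
facet normal 0.042 0.974 0.223
outer loop
vertex 2.004 1.527 0.999
vertex 2.816 1.31 1.793
vertex 3.122 1.546 0.703
endloop
endfacet
facet normal -0.137 0.877 -0.460
outer loop
vertex 2.004 1.527 0.999
vertex 3.122 1.546 0.703
vertex 2.345 1.056 -0.0
endloop
endfacet
facet normal -0.732 0.484 -0.478
outer loop
vertex 2.004 1.527 0.999
vertex 2.345 1.056 -0.0
vertex 1.56 0.516 0.655
endloop
endfacet
facet normal -0.921 0.338 0.194
outer loop
vertex 2.004 1.527 0.999
vertex 1.56 0.516 0.655
vertex 1.851 0.673 1.764
endloop
endfacet
facet normal 0.674 0.660 0.332
outer loop
vertex 3.122 1.546 0.703
vertex 2.816 1.31 1.793
vertex 3.66 0.704 1.285
endloop
endfacet
facet normal -0.109 0.121 0.987
outer loop
vertex 2.816 1.31 1.793
vertex 1.851 0.673 1.764
vertex 2.875 0.164 1.94
endloop
endfacet
facet normal -0.885 -0.369 0.284
outer loop
vertex 1.851 0.673 1.764
vertex 1.56 0.516 0.655
vertex 2.098 -0.326 1.237
endloop
endfacet
facet normal -0.579 -0.133 -0.804
outer loop
vertex 1.56 0.516 0.655
vertex 2.345 1.056 -0.0
vertex 2.404 -0.09 0.147
endloop
endfacet
facet normal 0.383 0.503 -0.774
outer loop
vertex 2.345 1.056 -0.0
vertex 3.122 1.546 0.703
vertex 3.369 0.547 0.176
endloop
endfacet
facet normal 0.732 -0.484 0.478
outer loop
vertex 3.216 -0.307 0.941
vertex 3.66 0.704 1.285
vertex 2.875 0.164 1.94
endloop
endfacet
facet normal 0.137 -0.877 0.460
outer loop
vertex 3.216 -0.307 0.941
vertex 2.875 0.164 1.94
vertex 2.098 -0.326 1.237
endloop
endfacet
facet normal -0.042 -0.974 -0.223
outer loop
vertex 3.216 -0.307 0.941
vertex 2.098 -0.326 1.237
vertex 2.404 -0.09 0.147
endloop
endfacet
facet normal 0.442 -0.641 -0.627
outer loop
vertex 3.216 -0.307 0.941
vertex 2.404 -0.09 0.147
vertex 3.369 0.547 0.176
endloop
endfacet
facet normal 0.921 -0.338 -0.194
outer loop
vertex 3.216 -0.307 0.941
vertex 3.369 0.547 0.176
vertex 3.66 0.704 1.285
endloop
endfacet
facet normal 0.579 0.133 0.804
outer loop
vertex 2.875 0.164 1.94
vertex 3.66 0.704 1.285
vertex 2.816 1.31 1.793
endloop
endfacet
facet normal -0.383 -0.503 0.774
outer loop
vertex 2.098 -0.326 1.237
vertex 2.875 0.164 1.94
vertex 1.851 0.673 1.764
endloop
endfacet
facet normal -0.674 -0.660 -0.332
outer loop
vertex 2.404 -0.09 0.147
vertex 2.098 -0.326 1.237
vertex 1.56 0.516 0.655
endloop
endfacet
facet normal 0.109 -0.121 -0.987
outer loop
vertex 3.369 0.547 0.176
vertex 2.404 -0.09 0.147
vertex 2.345 1.056 -0.0
endloop
endfacet
facet normal 0.885 0.369 -0.284
outer loop
vertex 3.66 0.704 1.285
vertex 3.369 0.547 0.176
vertex 3.122 1.546 0.703
endloop
endfacet
facet normal -0.599 0.663 -0.449
outer loop
vertex -3.926 -1.08 1.306
vertex -3.314 -0.119 1.91
vertex -2.958 -0.979 0.165
endloop
endfacet
facet normal -0.474 -0.745 -0.468
outer loop
vertex -2.126 -1.901 0.79
vertex -3.926 -1.08 1.306
vertex -2.958 -0.979 0.165
endloop
endfacet
facet normal -0.598 0.664 -0.449
outer loop
vertex -2.958 -0.979 0.165
vertex -3.314 -0.119 1.91
vertex -2.345 -0.018 0.769
endloop
endfacet
facet normal 0.645 0.067 -0.761
outer loop
vertex -2.345 -0.018 0.769
vertex -2.126 -1.901 0.79
vertex -2.958 -0.979 0.165
endloop
endfacet
facet normal -0.646 -0.067 0.761
outer loop
vertex -3.926 -1.08 1.306
vertex -2.482 -1.041 2.535
vertex -3.314 -0.119 1.91
endloop
endfacet
facet normal -0.474 -0.745 -0.469
outer loop
vertex -3.095 -2.002 1.931
vertex -3.926 -1.08 1.306
vertex -2.126 -1.901 0.79
endloop
endfacet
facet normal -0.646 -0.066 0.761
outer loop
vertex -3.095 -2.002 1.931
vertex -2.482 -1.041 2.535
vertex -3.926 -1.08 1.306
endloop
endfacet
facet normal 0.474 0.745 0.469
outer loop
vertex -3.314 -0.119 1.91
vertex -2.482 -1.041 2.535
vertex -2.345 -0.018 0.769
endloop
endfacet
facet normal 0.646 0.067 -0.760
outer loop
vertex -1.514 -0.94 1.394
vertex -2.126 -1.901 0.79
vertex -2.345 -0.018 0.769
endloop
endfacet
facet normal 0.474 0.745 0.469
outer loop
vertex -2.345 -0.018 0.769
vertex -2.482 -1.041 2.535
vertex -1.514 -0.94 1.394
endloop
endfacet
facet normal 0.598 -0.663 0.449
outer loop
vertex -1.514 -0.94 1.394
vertex -3.095 -2.002 1.931
vertex -2.126 -1.901 0.79
endloop
endfacet
facet normal 0.598 -0.664 0.449
outer loop
vertex -2.482 -1.041 2.535
vertex -3.095 -2.002 1.931
vertex -1.514 -0.94 1.394
endloop
endfacet

endsolid


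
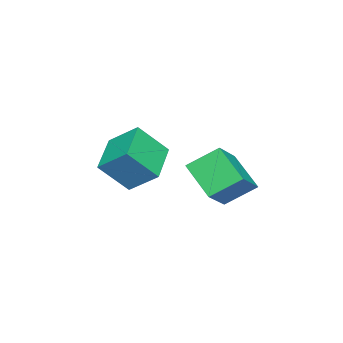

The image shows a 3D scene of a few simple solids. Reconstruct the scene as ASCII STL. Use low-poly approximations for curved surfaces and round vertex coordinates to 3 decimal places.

solid 
facet normal -0.894 -0.264 0.362
outer loop
vertex -2.614 -1.117 -0.45
vertex -2.619 -0.117 0.267
vertex -3.233 -0.4 -1.454
endloop
endfacet
facet normal 0.004 -0.813 -0.583
outer loop
vertex -1.821 0.017 -2.027
vertex -2.614 -1.117 -0.45
vertex -3.233 -0.4 -1.454
endloop
endfacet
facet normal -0.894 -0.264 0.362
outer loop
vertex -3.233 -0.4 -1.454
vertex -2.619 -0.117 0.267
vertex -3.238 0.6 -0.737
endloop
endfacet
facet normal -0.449 0.519 -0.727
outer loop
vertex -3.238 0.6 -0.737
vertex -1.821 0.017 -2.027
vertex -3.233 -0.4 -1.454
endloop
endfacet
facet normal 0.449 -0.519 0.727
outer loop
vertex -2.614 -1.117 -0.45
vertex -1.207 0.3 -0.306
vertex -2.619 -0.117 0.267
endloop
endfacet
facet normal 0.004 -0.813 -0.583
outer loop
vertex -1.202 -0.7 -1.023
vertex -2.614 -1.117 -0.45
vertex -1.821 0.017 -2.027
endloop
endfacet
facet normal 0.449 -0.519 0.727
outer loop
vertex -1.202 -0.7 -1.023
vertex -1.207 0.3 -0.306
vertex -2.614 -1.117 -0.45
endloop
endfacet
facet normal -0.004 0.813 0.583
outer loop
vertex -2.619 -0.117 0.267
vertex -1.207 0.3 -0.306
vertex -3.238 0.6 -0.737
endloop
endfacet
facet normal -0.449 0.519 -0.727
outer loop
vertex -1.826 1.017 -1.31
vertex -1.821 0.017 -2.027
vertex -3.238 0.6 -0.737
endloop
endfacet
facet normal -0.004 0.813 0.583
outer loop
vertex -3.238 0.6 -0.737
vertex -1.207 0.3 -0.306
vertex -1.826 1.017 -1.31
endloop
endfacet
facet normal 0.894 0.264 -0.362
outer loop
vertex -1.826 1.017 -1.31
vertex -1.202 -0.7 -1.023
vertex -1.821 0.017 -2.027
endloop
endfacet
facet normal 0.894 0.264 -0.362
outer loop
vertex -1.207 0.3 -0.306
vertex -1.202 -0.7 -1.023
vertex -1.826 1.017 -1.31
endloop
endfacet
facet normal -0.841 -0.043 -0.540
outer loop
vertex -3.358 2.747 -0.678
vertex -2.841 3.771 -1.565
vertex -2.865 1.892 -1.378
endloop
endfacet
facet normal -0.357 -0.706 0.611
outer loop
vertex -1.739 1.949 -0.655
vertex -3.358 2.747 -0.678
vertex -2.865 1.892 -1.378
endloop
endfacet
facet normal -0.841 -0.043 -0.540
outer loop
vertex -2.865 1.892 -1.378
vertex -2.841 3.771 -1.565
vertex -2.348 2.916 -2.265
endloop
endfacet
facet normal 0.407 -0.707 -0.579
outer loop
vertex -2.348 2.916 -2.265
vertex -1.739 1.949 -0.655
vertex -2.865 1.892 -1.378
endloop
endfacet
facet normal -0.407 0.707 0.579
outer loop
vertex -3.358 2.747 -0.678
vertex -1.715 3.828 -0.842
vertex -2.841 3.771 -1.565
endloop
endfacet
facet normal -0.357 -0.706 0.611
outer loop
vertex -2.232 2.804 0.045
vertex -3.358 2.747 -0.678
vertex -1.739 1.949 -0.655
endloop
endfacet
facet normal -0.407 0.707 0.579
outer loop
vertex -2.232 2.804 0.045
vertex -1.715 3.828 -0.842
vertex -3.358 2.747 -0.678
endloop
endfacet
facet normal 0.357 0.706 -0.611
outer loop
vertex -2.841 3.771 -1.565
vertex -1.715 3.828 -0.842
vertex -2.348 2.916 -2.265
endloop
endfacet
facet normal 0.407 -0.707 -0.579
outer loop
vertex -1.222 2.973 -1.542
vertex -1.739 1.949 -0.655
vertex -2.348 2.916 -2.265
endloop
endfacet
facet normal 0.357 0.706 -0.611
outer loop
vertex -2.348 2.916 -2.265
vertex -1.715 3.828 -0.842
vertex -1.222 2.973 -1.542
endloop
endfacet
facet normal 0.841 0.043 0.540
outer loop
vertex -1.222 2.973 -1.542
vertex -2.232 2.804 0.045
vertex -1.739 1.949 -0.655
endloop
endfacet
facet normal 0.841 0.043 0.540
outer loop
vertex -1.715 3.828 -0.842
vertex -2.232 2.804 0.045
vertex -1.222 2.973 -1.542
endloop
endfacet

endsolid


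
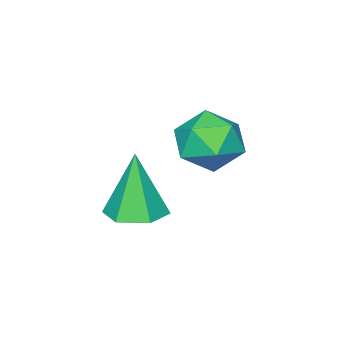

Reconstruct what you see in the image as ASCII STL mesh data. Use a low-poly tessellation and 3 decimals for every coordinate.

solid 
facet normal 0.126 0.133 -0.983
outer loop
vertex 1.609 -3.373 -3.038
vertex 0.756 -3.487 -3.163
vertex 1.071 -2.69 -3.015
endloop
endfacet
facet normal 0.681 0.519 0.516
outer loop
vertex 1.609 -3.373 -3.038
vertex 1.071 -2.69 -3.015
vertex 0.504 -3.753 -1.197
endloop
endfacet
facet normal 0.126 0.133 -0.983
outer loop
vertex 1.071 -2.69 -3.015
vertex 0.756 -3.487 -3.163
vertex 0.218 -2.804 -3.14
endloop
endfacet
facet normal -0.183 0.872 0.453
outer loop
vertex 1.071 -2.69 -3.015
vertex 0.218 -2.804 -3.14
vertex 0.504 -3.753 -1.197
endloop
endfacet
facet normal 0.126 0.133 -0.983
outer loop
vertex 0.218 -2.804 -3.14
vertex 0.756 -3.487 -3.163
vertex -0.097 -3.602 -3.288
endloop
endfacet
facet normal -0.909 0.306 0.283
outer loop
vertex 0.218 -2.804 -3.14
vertex -0.097 -3.602 -3.288
vertex 0.504 -3.753 -1.197
endloop
endfacet
facet normal 0.126 0.133 -0.983
outer loop
vertex -0.097 -3.602 -3.288
vertex 0.756 -3.487 -3.163
vertex 0.441 -4.285 -3.311
endloop
endfacet
facet normal -0.770 -0.613 0.177
outer loop
vertex -0.097 -3.602 -3.288
vertex 0.441 -4.285 -3.311
vertex 0.504 -3.753 -1.197
endloop
endfacet
facet normal 0.126 0.133 -0.983
outer loop
vertex 0.441 -4.285 -3.311
vertex 0.756 -3.487 -3.163
vertex 1.294 -4.17 -3.186
endloop
endfacet
facet normal 0.095 -0.966 0.240
outer loop
vertex 0.441 -4.285 -3.311
vertex 1.294 -4.17 -3.186
vertex 0.504 -3.753 -1.197
endloop
endfacet
facet normal 0.126 0.133 -0.983
outer loop
vertex 1.294 -4.17 -3.186
vertex 0.756 -3.487 -3.163
vertex 1.609 -3.373 -3.038
endloop
endfacet
facet normal 0.820 -0.400 0.410
outer loop
vertex 1.294 -4.17 -3.186
vertex 1.609 -3.373 -3.038
vertex 0.504 -3.753 -1.197
endloop
endfacet
facet normal 0.218 0.882 -0.418
outer loop
vertex -1.422 -2.809 -2.367
vertex -2.111 -2.336 -1.728
vertex -1.108 -2.443 -1.432
endloop
endfacet
facet normal 0.781 0.446 -0.437
outer loop
vertex -1.422 -2.809 -2.367
vertex -1.108 -2.443 -1.432
vertex -0.766 -3.377 -1.773
endloop
endfacet
facet normal 0.593 -0.144 -0.793
outer loop
vertex -1.422 -2.809 -2.367
vertex -0.766 -3.377 -1.773
vertex -1.559 -3.848 -2.28
endloop
endfacet
facet normal -0.089 -0.071 -0.993
outer loop
vertex -1.422 -2.809 -2.367
vertex -1.559 -3.848 -2.28
vertex -2.39 -3.204 -2.252
endloop
endfacet
facet normal -0.320 0.563 -0.762
outer loop
vertex -1.422 -2.809 -2.367
vertex -2.39 -3.204 -2.252
vertex -2.111 -2.336 -1.728
endloop
endfacet
facet normal 0.937 0.258 0.234
outer loop
vertex -0.766 -3.377 -1.773
vertex -1.108 -2.443 -1.432
vertex -1.05 -3.256 -0.768
endloop
endfacet
facet normal 0.025 0.964 0.264
outer loop
vertex -1.108 -2.443 -1.432
vertex -2.111 -2.336 -1.728
vertex -1.881 -2.612 -0.74
endloop
endfacet
facet normal -0.845 0.448 -0.293
outer loop
vertex -2.111 -2.336 -1.728
vertex -2.39 -3.204 -2.252
vertex -2.674 -3.083 -1.247
endloop
endfacet
facet normal -0.470 -0.578 -0.667
outer loop
vertex -2.39 -3.204 -2.252
vertex -1.559 -3.848 -2.28
vertex -2.332 -4.017 -1.588
endloop
endfacet
facet normal 0.632 -0.696 -0.341
outer loop
vertex -1.559 -3.848 -2.28
vertex -0.766 -3.377 -1.773
vertex -1.329 -4.124 -1.292
endloop
endfacet
facet normal 0.089 0.071 0.993
outer loop
vertex -2.018 -3.651 -0.653
vertex -1.05 -3.256 -0.768
vertex -1.881 -2.612 -0.74
endloop
endfacet
facet normal -0.593 0.144 0.793
outer loop
vertex -2.018 -3.651 -0.653
vertex -1.881 -2.612 -0.74
vertex -2.674 -3.083 -1.247
endloop
endfacet
facet normal -0.781 -0.446 0.437
outer loop
vertex -2.018 -3.651 -0.653
vertex -2.674 -3.083 -1.247
vertex -2.332 -4.017 -1.588
endloop
endfacet
facet normal -0.218 -0.882 0.418
outer loop
vertex -2.018 -3.651 -0.653
vertex -2.332 -4.017 -1.588
vertex -1.329 -4.124 -1.292
endloop
endfacet
facet normal 0.320 -0.563 0.762
outer loop
vertex -2.018 -3.651 -0.653
vertex -1.329 -4.124 -1.292
vertex -1.05 -3.256 -0.768
endloop
endfacet
facet normal 0.470 0.578 0.667
outer loop
vertex -1.881 -2.612 -0.74
vertex -1.05 -3.256 -0.768
vertex -1.108 -2.443 -1.432
endloop
endfacet
facet normal -0.632 0.696 0.341
outer loop
vertex -2.674 -3.083 -1.247
vertex -1.881 -2.612 -0.74
vertex -2.111 -2.336 -1.728
endloop
endfacet
facet normal -0.937 -0.258 -0.234
outer loop
vertex -2.332 -4.017 -1.588
vertex -2.674 -3.083 -1.247
vertex -2.39 -3.204 -2.252
endloop
endfacet
facet normal -0.025 -0.964 -0.264
outer loop
vertex -1.329 -4.124 -1.292
vertex -2.332 -4.017 -1.588
vertex -1.559 -3.848 -2.28
endloop
endfacet
facet normal 0.845 -0.448 0.293
outer loop
vertex -1.05 -3.256 -0.768
vertex -1.329 -4.124 -1.292
vertex -0.766 -3.377 -1.773
endloop
endfacet

endsolid


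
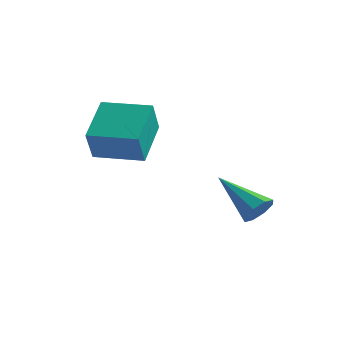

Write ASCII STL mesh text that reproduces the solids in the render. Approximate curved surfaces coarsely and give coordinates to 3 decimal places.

solid 
facet normal 0.830 -0.150 -0.536
outer loop
vertex 1.315 0.127 -1.27
vertex 0.97 -0.166 -1.722
vertex 1.151 0.438 -1.611
endloop
endfacet
facet normal 0.184 0.769 0.613
outer loop
vertex 1.315 0.127 -1.27
vertex 1.151 0.438 -1.611
vertex -0.65 0.126 -0.678
endloop
endfacet
facet normal 0.831 -0.151 -0.535
outer loop
vertex 1.151 0.438 -1.611
vertex 0.97 -0.166 -1.722
vertex 0.881 0.394 -2.018
endloop
endfacet
facet normal -0.168 0.986 0.005
outer loop
vertex 1.151 0.438 -1.611
vertex 0.881 0.394 -2.018
vertex -0.65 0.126 -0.678
endloop
endfacet
facet normal 0.831 -0.151 -0.536
outer loop
vertex 0.881 0.394 -2.018
vertex 0.97 -0.166 -1.722
vertex 0.663 0.022 -2.251
endloop
endfacet
facet normal -0.562 0.650 -0.512
outer loop
vertex 0.881 0.394 -2.018
vertex 0.663 0.022 -2.251
vertex -0.65 0.126 -0.678
endloop
endfacet
facet normal 0.832 -0.148 -0.535
outer loop
vertex 0.663 0.022 -2.251
vertex 0.97 -0.166 -1.722
vertex 0.626 -0.46 -2.175
endloop
endfacet
facet normal -0.768 -0.042 -0.639
outer loop
vertex 0.663 0.022 -2.251
vertex 0.626 -0.46 -2.175
vertex -0.65 0.126 -0.678
endloop
endfacet
facet normal 0.832 -0.150 -0.535
outer loop
vertex 0.626 -0.46 -2.175
vertex 0.97 -0.166 -1.722
vertex 0.79 -0.77 -1.833
endloop
endfacet
facet normal -0.666 -0.683 -0.300
outer loop
vertex 0.626 -0.46 -2.175
vertex 0.79 -0.77 -1.833
vertex -0.65 0.126 -0.678
endloop
endfacet
facet normal 0.831 -0.149 -0.536
outer loop
vertex 0.79 -0.77 -1.833
vertex 0.97 -0.166 -1.722
vertex 1.06 -0.727 -1.426
endloop
endfacet
facet normal -0.315 -0.899 0.304
outer loop
vertex 0.79 -0.77 -1.833
vertex 1.06 -0.727 -1.426
vertex -0.65 0.126 -0.678
endloop
endfacet
facet normal 0.831 -0.149 -0.536
outer loop
vertex 1.06 -0.727 -1.426
vertex 0.97 -0.166 -1.722
vertex 1.277 -0.355 -1.193
endloop
endfacet
facet normal 0.080 -0.562 0.823
outer loop
vertex 1.06 -0.727 -1.426
vertex 1.277 -0.355 -1.193
vertex -0.65 0.126 -0.678
endloop
endfacet
facet normal 0.831 -0.151 -0.536
outer loop
vertex 1.277 -0.355 -1.193
vertex 0.97 -0.166 -1.722
vertex 1.315 0.127 -1.27
endloop
endfacet
facet normal 0.286 0.129 0.949
outer loop
vertex 1.277 -0.355 -1.193
vertex 1.315 0.127 -1.27
vertex -0.65 0.126 -0.678
endloop
endfacet
facet normal -0.969 -0.248 -0.000
outer loop
vertex -3.329 -2.559 2.939
vertex -3.491 -1.926 1.816
vertex -2.947 -4.049 2.044
endloop
endfacet
facet normal 0.125 -0.487 0.864
outer loop
vertex -1.329 -3.634 2.044
vertex -3.329 -2.559 2.939
vertex -2.947 -4.049 2.044
endloop
endfacet
facet normal -0.969 -0.248 -0.000
outer loop
vertex -2.947 -4.049 2.044
vertex -3.491 -1.926 1.816
vertex -3.109 -3.416 0.921
endloop
endfacet
facet normal 0.215 -0.837 -0.503
outer loop
vertex -3.109 -3.416 0.921
vertex -1.329 -3.634 2.044
vertex -2.947 -4.049 2.044
endloop
endfacet
facet normal -0.215 0.837 0.503
outer loop
vertex -3.329 -2.559 2.939
vertex -1.873 -1.511 1.816
vertex -3.491 -1.926 1.816
endloop
endfacet
facet normal 0.125 -0.487 0.864
outer loop
vertex -1.711 -2.144 2.939
vertex -3.329 -2.559 2.939
vertex -1.329 -3.634 2.044
endloop
endfacet
facet normal -0.215 0.837 0.503
outer loop
vertex -1.711 -2.144 2.939
vertex -1.873 -1.511 1.816
vertex -3.329 -2.559 2.939
endloop
endfacet
facet normal -0.125 0.487 -0.864
outer loop
vertex -3.491 -1.926 1.816
vertex -1.873 -1.511 1.816
vertex -3.109 -3.416 0.921
endloop
endfacet
facet normal 0.215 -0.837 -0.503
outer loop
vertex -1.491 -3.001 0.921
vertex -1.329 -3.634 2.044
vertex -3.109 -3.416 0.921
endloop
endfacet
facet normal -0.125 0.487 -0.864
outer loop
vertex -3.109 -3.416 0.921
vertex -1.873 -1.511 1.816
vertex -1.491 -3.001 0.921
endloop
endfacet
facet normal 0.969 0.248 0.000
outer loop
vertex -1.491 -3.001 0.921
vertex -1.711 -2.144 2.939
vertex -1.329 -3.634 2.044
endloop
endfacet
facet normal 0.969 0.248 0.000
outer loop
vertex -1.873 -1.511 1.816
vertex -1.711 -2.144 2.939
vertex -1.491 -3.001 0.921
endloop
endfacet

endsolid


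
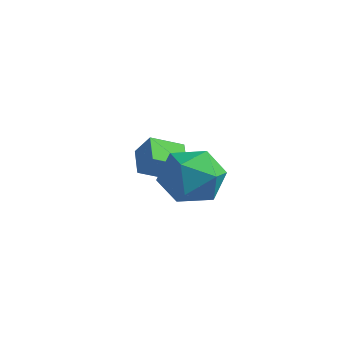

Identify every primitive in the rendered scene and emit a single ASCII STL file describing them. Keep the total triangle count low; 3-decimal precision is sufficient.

solid 
facet normal -0.664 0.581 0.470
outer loop
vertex 0.058 -1.763 1.774
vertex 0.633 -0.676 1.242
vertex -0.603 -1.83 0.923
endloop
endfacet
facet normal -0.429 -0.811 0.397
outer loop
vertex 0.167 -2.504 0.378
vertex 0.058 -1.763 1.774
vertex -0.603 -1.83 0.923
endloop
endfacet
facet normal -0.664 0.582 0.470
outer loop
vertex -0.603 -1.83 0.923
vertex 0.633 -0.676 1.242
vertex -0.028 -0.743 0.39
endloop
endfacet
facet normal -0.612 -0.062 -0.788
outer loop
vertex -0.028 -0.743 0.39
vertex 0.167 -2.504 0.378
vertex -0.603 -1.83 0.923
endloop
endfacet
facet normal 0.612 0.062 0.788
outer loop
vertex 0.058 -1.763 1.774
vertex 1.403 -1.35 0.697
vertex 0.633 -0.676 1.242
endloop
endfacet
facet normal -0.430 -0.811 0.397
outer loop
vertex 0.828 -2.437 1.23
vertex 0.058 -1.763 1.774
vertex 0.167 -2.504 0.378
endloop
endfacet
facet normal 0.612 0.063 0.788
outer loop
vertex 0.828 -2.437 1.23
vertex 1.403 -1.35 0.697
vertex 0.058 -1.763 1.774
endloop
endfacet
facet normal 0.429 0.811 -0.397
outer loop
vertex 0.633 -0.676 1.242
vertex 1.403 -1.35 0.697
vertex -0.028 -0.743 0.39
endloop
endfacet
facet normal -0.612 -0.062 -0.789
outer loop
vertex 0.742 -1.417 -0.154
vertex 0.167 -2.504 0.378
vertex -0.028 -0.743 0.39
endloop
endfacet
facet normal 0.429 0.811 -0.397
outer loop
vertex -0.028 -0.743 0.39
vertex 1.403 -1.35 0.697
vertex 0.742 -1.417 -0.154
endloop
endfacet
facet normal 0.664 -0.581 -0.470
outer loop
vertex 0.742 -1.417 -0.154
vertex 0.828 -2.437 1.23
vertex 0.167 -2.504 0.378
endloop
endfacet
facet normal 0.664 -0.582 -0.470
outer loop
vertex 1.403 -1.35 0.697
vertex 0.828 -2.437 1.23
vertex 0.742 -1.417 -0.154
endloop
endfacet
facet normal -0.908 0.328 0.259
outer loop
vertex 3.217 -2.793 2.164
vertex 2.703 -3.697 1.507
vertex 2.976 -3.877 2.693
endloop
endfacet
facet normal -0.431 0.471 0.770
outer loop
vertex 3.217 -2.793 2.164
vertex 2.976 -3.877 2.693
vertex 4.035 -3.298 2.931
endloop
endfacet
facet normal 0.085 0.871 0.483
outer loop
vertex 3.217 -2.793 2.164
vertex 4.035 -3.298 2.931
vertex 4.416 -2.759 1.893
endloop
endfacet
facet normal -0.074 0.976 -0.205
outer loop
vertex 3.217 -2.793 2.164
vertex 4.416 -2.759 1.893
vertex 3.593 -3.006 1.012
endloop
endfacet
facet normal -0.688 0.640 -0.343
outer loop
vertex 3.217 -2.793 2.164
vertex 3.593 -3.006 1.012
vertex 2.703 -3.697 1.507
endloop
endfacet
facet normal -0.140 -0.146 0.979
outer loop
vertex 4.035 -3.298 2.931
vertex 2.976 -3.877 2.693
vertex 4.027 -4.514 2.748
endloop
endfacet
facet normal -0.913 -0.378 0.153
outer loop
vertex 2.976 -3.877 2.693
vertex 2.703 -3.697 1.507
vertex 3.204 -4.761 1.867
endloop
endfacet
facet normal -0.556 0.127 -0.822
outer loop
vertex 2.703 -3.697 1.507
vertex 3.593 -3.006 1.012
vertex 3.585 -4.222 0.829
endloop
endfacet
facet normal 0.438 0.671 -0.598
outer loop
vertex 3.593 -3.006 1.012
vertex 4.416 -2.759 1.893
vertex 4.644 -3.643 1.067
endloop
endfacet
facet normal 0.695 0.502 0.515
outer loop
vertex 4.416 -2.759 1.893
vertex 4.035 -3.298 2.931
vertex 4.917 -3.823 2.253
endloop
endfacet
facet normal 0.074 -0.976 0.205
outer loop
vertex 4.403 -4.727 1.596
vertex 4.027 -4.514 2.748
vertex 3.204 -4.761 1.867
endloop
endfacet
facet normal -0.085 -0.871 -0.483
outer loop
vertex 4.403 -4.727 1.596
vertex 3.204 -4.761 1.867
vertex 3.585 -4.222 0.829
endloop
endfacet
facet normal 0.431 -0.471 -0.770
outer loop
vertex 4.403 -4.727 1.596
vertex 3.585 -4.222 0.829
vertex 4.644 -3.643 1.067
endloop
endfacet
facet normal 0.908 -0.328 -0.259
outer loop
vertex 4.403 -4.727 1.596
vertex 4.644 -3.643 1.067
vertex 4.917 -3.823 2.253
endloop
endfacet
facet normal 0.688 -0.640 0.343
outer loop
vertex 4.403 -4.727 1.596
vertex 4.917 -3.823 2.253
vertex 4.027 -4.514 2.748
endloop
endfacet
facet normal -0.438 -0.671 0.598
outer loop
vertex 3.204 -4.761 1.867
vertex 4.027 -4.514 2.748
vertex 2.976 -3.877 2.693
endloop
endfacet
facet normal -0.695 -0.502 -0.515
outer loop
vertex 3.585 -4.222 0.829
vertex 3.204 -4.761 1.867
vertex 2.703 -3.697 1.507
endloop
endfacet
facet normal 0.140 0.146 -0.979
outer loop
vertex 4.644 -3.643 1.067
vertex 3.585 -4.222 0.829
vertex 3.593 -3.006 1.012
endloop
endfacet
facet normal 0.913 0.378 -0.153
outer loop
vertex 4.917 -3.823 2.253
vertex 4.644 -3.643 1.067
vertex 4.416 -2.759 1.893
endloop
endfacet
facet normal 0.556 -0.127 0.822
outer loop
vertex 4.027 -4.514 2.748
vertex 4.917 -3.823 2.253
vertex 4.035 -3.298 2.931
endloop
endfacet

endsolid


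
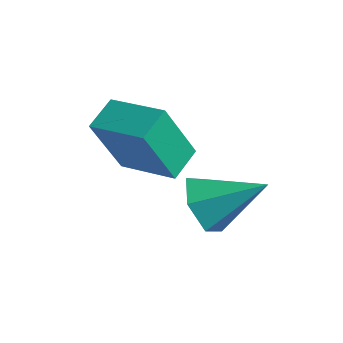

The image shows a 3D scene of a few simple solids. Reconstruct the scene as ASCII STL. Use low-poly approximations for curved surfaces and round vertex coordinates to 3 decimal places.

solid 
facet normal -0.693 -0.504 -0.515
outer loop
vertex -0.017 -3.245 -3.722
vertex -0.578 -3.316 -2.898
vertex -0.69 -2.535 -3.512
endloop
endfacet
facet normal 0.521 0.656 -0.546
outer loop
vertex -0.017 -3.245 -3.722
vertex -0.69 -2.535 -3.512
vertex 0.758 -2.344 -1.902
endloop
endfacet
facet normal -0.692 -0.505 -0.516
outer loop
vertex -0.69 -2.535 -3.512
vertex -0.578 -3.316 -2.898
vertex -1.251 -2.607 -2.688
endloop
endfacet
facet normal -0.129 0.992 -0.001
outer loop
vertex -0.69 -2.535 -3.512
vertex -1.251 -2.607 -2.688
vertex 0.758 -2.344 -1.902
endloop
endfacet
facet normal -0.692 -0.505 -0.516
outer loop
vertex -1.251 -2.607 -2.688
vertex -0.578 -3.316 -2.898
vertex -1.14 -3.388 -2.073
endloop
endfacet
facet normal -0.367 0.543 0.756
outer loop
vertex -1.251 -2.607 -2.688
vertex -1.14 -3.388 -2.073
vertex 0.758 -2.344 -1.902
endloop
endfacet
facet normal -0.693 -0.504 -0.516
outer loop
vertex -1.14 -3.388 -2.073
vertex -0.578 -3.316 -2.898
vertex -0.467 -4.098 -2.283
endloop
endfacet
facet normal 0.046 -0.243 0.969
outer loop
vertex -1.14 -3.388 -2.073
vertex -0.467 -4.098 -2.283
vertex 0.758 -2.344 -1.902
endloop
endfacet
facet normal -0.693 -0.504 -0.515
outer loop
vertex -0.467 -4.098 -2.283
vertex -0.578 -3.316 -2.898
vertex 0.094 -4.026 -3.108
endloop
endfacet
facet normal 0.697 -0.579 0.423
outer loop
vertex -0.467 -4.098 -2.283
vertex 0.094 -4.026 -3.108
vertex 0.758 -2.344 -1.902
endloop
endfacet
facet normal -0.693 -0.504 -0.515
outer loop
vertex 0.094 -4.026 -3.108
vertex -0.578 -3.316 -2.898
vertex -0.017 -3.245 -3.722
endloop
endfacet
facet normal 0.934 -0.129 -0.334
outer loop
vertex 0.094 -4.026 -3.108
vertex -0.017 -3.245 -3.722
vertex 0.758 -2.344 -1.902
endloop
endfacet
facet normal -0.971 -0.093 -0.220
outer loop
vertex -3.158 -4.881 -0.157
vertex -3.34 -3.875 0.222
vertex -2.798 -4.092 -2.08
endloop
endfacet
facet normal 0.166 -0.923 -0.347
outer loop
vertex -1.04 -3.925 -1.682
vertex -3.158 -4.881 -0.157
vertex -2.798 -4.092 -2.08
endloop
endfacet
facet normal -0.971 -0.092 -0.220
outer loop
vertex -2.798 -4.092 -2.08
vertex -3.34 -3.875 0.222
vertex -2.979 -3.086 -1.702
endloop
endfacet
facet normal 0.171 0.373 -0.912
outer loop
vertex -2.979 -3.086 -1.702
vertex -1.04 -3.925 -1.682
vertex -2.798 -4.092 -2.08
endloop
endfacet
facet normal -0.171 -0.374 0.911
outer loop
vertex -3.158 -4.881 -0.157
vertex -1.582 -3.708 0.62
vertex -3.34 -3.875 0.222
endloop
endfacet
facet normal 0.167 -0.923 -0.347
outer loop
vertex -1.401 -4.714 0.242
vertex -3.158 -4.881 -0.157
vertex -1.04 -3.925 -1.682
endloop
endfacet
facet normal -0.172 -0.373 0.912
outer loop
vertex -1.401 -4.714 0.242
vertex -1.582 -3.708 0.62
vertex -3.158 -4.881 -0.157
endloop
endfacet
facet normal -0.166 0.923 0.347
outer loop
vertex -3.34 -3.875 0.222
vertex -1.582 -3.708 0.62
vertex -2.979 -3.086 -1.702
endloop
endfacet
facet normal 0.171 0.374 -0.911
outer loop
vertex -1.222 -2.919 -1.303
vertex -1.04 -3.925 -1.682
vertex -2.979 -3.086 -1.702
endloop
endfacet
facet normal -0.167 0.923 0.347
outer loop
vertex -2.979 -3.086 -1.702
vertex -1.582 -3.708 0.62
vertex -1.222 -2.919 -1.303
endloop
endfacet
facet normal 0.971 0.093 0.220
outer loop
vertex -1.222 -2.919 -1.303
vertex -1.401 -4.714 0.242
vertex -1.04 -3.925 -1.682
endloop
endfacet
facet normal 0.971 0.092 0.220
outer loop
vertex -1.582 -3.708 0.62
vertex -1.401 -4.714 0.242
vertex -1.222 -2.919 -1.303
endloop
endfacet

endsolid


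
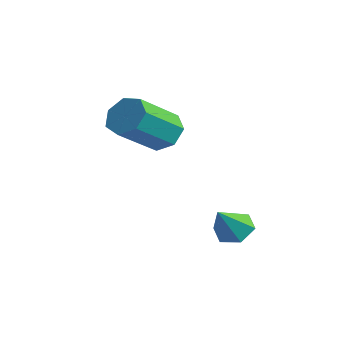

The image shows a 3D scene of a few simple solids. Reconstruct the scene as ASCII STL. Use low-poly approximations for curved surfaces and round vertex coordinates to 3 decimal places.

solid 
facet normal -0.153 0.817 -0.555
outer loop
vertex 1.257 2.197 0.303
vertex 0.716 1.953 0.093
vertex 0.813 2.315 0.599
endloop
endfacet
facet normal 0.563 0.534 0.631
outer loop
vertex 1.257 2.197 0.303
vertex 0.813 2.315 0.599
vertex 1.486 0.971 1.137
endloop
endfacet
facet normal 0.563 0.534 0.630
outer loop
vertex 1.486 0.971 1.137
vertex 0.813 2.315 0.599
vertex 1.042 1.09 1.433
endloop
endfacet
facet normal 0.152 -0.817 0.557
outer loop
vertex 1.486 0.971 1.137
vertex 1.042 1.09 1.433
vertex 0.944 0.727 0.927
endloop
endfacet
facet normal -0.152 0.817 -0.556
outer loop
vertex 0.813 2.315 0.599
vertex 0.716 1.953 0.093
vertex 0.296 2.161 0.514
endloop
endfacet
facet normal -0.284 0.503 0.816
outer loop
vertex 0.813 2.315 0.599
vertex 0.296 2.161 0.514
vertex 1.042 1.09 1.433
endloop
endfacet
facet normal -0.284 0.503 0.816
outer loop
vertex 1.042 1.09 1.433
vertex 0.296 2.161 0.514
vertex 0.524 0.935 1.348
endloop
endfacet
facet normal 0.153 -0.817 0.556
outer loop
vertex 1.042 1.09 1.433
vertex 0.524 0.935 1.348
vertex 0.944 0.727 0.927
endloop
endfacet
facet normal -0.153 0.817 -0.556
outer loop
vertex 0.296 2.161 0.514
vertex 0.716 1.953 0.093
vertex 0.095 1.85 0.112
endloop
endfacet
facet normal -0.917 0.093 0.387
outer loop
vertex 0.296 2.161 0.514
vertex 0.095 1.85 0.112
vertex 0.524 0.935 1.348
endloop
endfacet
facet normal -0.917 0.093 0.387
outer loop
vertex 0.524 0.935 1.348
vertex 0.095 1.85 0.112
vertex 0.323 0.624 0.946
endloop
endfacet
facet normal 0.153 -0.817 0.556
outer loop
vertex 0.524 0.935 1.348
vertex 0.323 0.624 0.946
vertex 0.944 0.727 0.927
endloop
endfacet
facet normal -0.152 0.817 -0.557
outer loop
vertex 0.095 1.85 0.112
vertex 0.716 1.953 0.093
vertex 0.361 1.616 -0.304
endloop
endfacet
facet normal -0.860 -0.386 -0.333
outer loop
vertex 0.095 1.85 0.112
vertex 0.361 1.616 -0.304
vertex 0.323 0.624 0.946
endloop
endfacet
facet normal -0.860 -0.387 -0.333
outer loop
vertex 0.323 0.624 0.946
vertex 0.361 1.616 -0.304
vertex 0.589 0.391 0.53
endloop
endfacet
facet normal 0.153 -0.817 0.555
outer loop
vertex 0.323 0.624 0.946
vertex 0.589 0.391 0.53
vertex 0.944 0.727 0.927
endloop
endfacet
facet normal -0.153 0.817 -0.557
outer loop
vertex 0.361 1.616 -0.304
vertex 0.716 1.953 0.093
vertex 0.895 1.636 -0.421
endloop
endfacet
facet normal -0.154 -0.575 -0.803
outer loop
vertex 0.361 1.616 -0.304
vertex 0.895 1.636 -0.421
vertex 0.589 0.391 0.53
endloop
endfacet
facet normal -0.155 -0.575 -0.803
outer loop
vertex 0.589 0.391 0.53
vertex 0.895 1.636 -0.421
vertex 1.123 0.41 0.413
endloop
endfacet
facet normal 0.151 -0.817 0.556
outer loop
vertex 0.589 0.391 0.53
vertex 1.123 0.41 0.413
vertex 0.944 0.727 0.927
endloop
endfacet
facet normal -0.152 0.817 -0.557
outer loop
vertex 0.895 1.636 -0.421
vertex 0.716 1.953 0.093
vertex 1.294 1.894 -0.151
endloop
endfacet
facet normal 0.666 -0.331 -0.668
outer loop
vertex 0.895 1.636 -0.421
vertex 1.294 1.894 -0.151
vertex 1.123 0.41 0.413
endloop
endfacet
facet normal 0.667 -0.331 -0.668
outer loop
vertex 1.123 0.41 0.413
vertex 1.294 1.894 -0.151
vertex 1.522 0.669 0.683
endloop
endfacet
facet normal 0.153 -0.816 0.557
outer loop
vertex 1.123 0.41 0.413
vertex 1.522 0.669 0.683
vertex 0.944 0.727 0.927
endloop
endfacet
facet normal -0.152 0.816 -0.557
outer loop
vertex 1.294 1.894 -0.151
vertex 0.716 1.953 0.093
vertex 1.257 2.197 0.303
endloop
endfacet
facet normal 0.986 0.164 -0.029
outer loop
vertex 1.294 1.894 -0.151
vertex 1.257 2.197 0.303
vertex 1.522 0.669 0.683
endloop
endfacet
facet normal 0.986 0.163 -0.031
outer loop
vertex 1.522 0.669 0.683
vertex 1.257 2.197 0.303
vertex 1.486 0.971 1.137
endloop
endfacet
facet normal 0.153 -0.817 0.556
outer loop
vertex 1.522 0.669 0.683
vertex 1.486 0.971 1.137
vertex 0.944 0.727 0.927
endloop
endfacet
facet normal -0.239 0.629 -0.740
outer loop
vertex 4.033 1.954 -2.449
vertex 3.577 2.084 -2.191
vertex 4.029 2.364 -2.099
endloop
endfacet
facet normal 0.983 -0.114 0.145
outer loop
vertex 4.033 1.954 -2.449
vertex 4.029 2.364 -2.099
vertex 3.823 1.436 -1.429
endloop
endfacet
facet normal -0.238 0.628 -0.741
outer loop
vertex 4.029 2.364 -2.099
vertex 3.577 2.084 -2.191
vertex 3.573 2.495 -1.841
endloop
endfacet
facet normal 0.535 0.413 0.737
outer loop
vertex 4.029 2.364 -2.099
vertex 3.573 2.495 -1.841
vertex 3.823 1.436 -1.429
endloop
endfacet
facet normal -0.240 0.628 -0.740
outer loop
vertex 3.573 2.495 -1.841
vertex 3.577 2.084 -2.191
vertex 3.121 2.214 -1.933
endloop
endfacet
facet normal -0.349 0.267 0.898
outer loop
vertex 3.573 2.495 -1.841
vertex 3.121 2.214 -1.933
vertex 3.823 1.436 -1.429
endloop
endfacet
facet normal -0.239 0.629 -0.740
outer loop
vertex 3.121 2.214 -1.933
vertex 3.577 2.084 -2.191
vertex 3.125 1.803 -2.284
endloop
endfacet
facet normal -0.785 -0.406 0.467
outer loop
vertex 3.121 2.214 -1.933
vertex 3.125 1.803 -2.284
vertex 3.823 1.436 -1.429
endloop
endfacet
facet normal -0.238 0.628 -0.741
outer loop
vertex 3.125 1.803 -2.284
vertex 3.577 2.084 -2.191
vertex 3.581 1.673 -2.541
endloop
endfacet
facet normal -0.337 -0.933 -0.126
outer loop
vertex 3.125 1.803 -2.284
vertex 3.581 1.673 -2.541
vertex 3.823 1.436 -1.429
endloop
endfacet
facet normal -0.240 0.628 -0.740
outer loop
vertex 3.581 1.673 -2.541
vertex 3.577 2.084 -2.191
vertex 4.033 1.954 -2.449
endloop
endfacet
facet normal 0.547 -0.786 -0.287
outer loop
vertex 3.581 1.673 -2.541
vertex 4.033 1.954 -2.449
vertex 3.823 1.436 -1.429
endloop
endfacet

endsolid


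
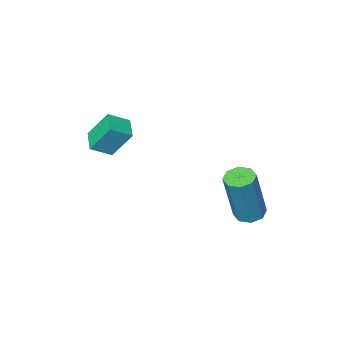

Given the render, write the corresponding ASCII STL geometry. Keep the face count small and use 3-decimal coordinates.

solid 
facet normal -0.834 0.242 -0.496
outer loop
vertex 2.921 -2.176 -1.426
vertex 3.29 -1.39 -1.664
vertex 3.408 -2.735 -2.518
endloop
endfacet
facet normal -0.410 -0.873 0.264
outer loop
vertex 4.15 -2.95 -2.076
vertex 2.921 -2.176 -1.426
vertex 3.408 -2.735 -2.518
endloop
endfacet
facet normal -0.834 0.242 -0.496
outer loop
vertex 3.408 -2.735 -2.518
vertex 3.29 -1.39 -1.664
vertex 3.777 -1.949 -2.755
endloop
endfacet
facet normal 0.370 -0.423 -0.827
outer loop
vertex 3.777 -1.949 -2.755
vertex 4.15 -2.95 -2.076
vertex 3.408 -2.735 -2.518
endloop
endfacet
facet normal -0.370 0.424 0.827
outer loop
vertex 2.921 -2.176 -1.426
vertex 4.032 -1.605 -1.222
vertex 3.29 -1.39 -1.664
endloop
endfacet
facet normal -0.410 -0.873 0.264
outer loop
vertex 3.663 -2.391 -0.985
vertex 2.921 -2.176 -1.426
vertex 4.15 -2.95 -2.076
endloop
endfacet
facet normal -0.369 0.423 0.828
outer loop
vertex 3.663 -2.391 -0.985
vertex 4.032 -1.605 -1.222
vertex 2.921 -2.176 -1.426
endloop
endfacet
facet normal 0.410 0.873 -0.264
outer loop
vertex 3.29 -1.39 -1.664
vertex 4.032 -1.605 -1.222
vertex 3.777 -1.949 -2.755
endloop
endfacet
facet normal 0.369 -0.424 -0.827
outer loop
vertex 4.519 -2.164 -2.314
vertex 4.15 -2.95 -2.076
vertex 3.777 -1.949 -2.755
endloop
endfacet
facet normal 0.410 0.873 -0.264
outer loop
vertex 3.777 -1.949 -2.755
vertex 4.032 -1.605 -1.222
vertex 4.519 -2.164 -2.314
endloop
endfacet
facet normal 0.834 -0.241 0.496
outer loop
vertex 4.519 -2.164 -2.314
vertex 3.663 -2.391 -0.985
vertex 4.15 -2.95 -2.076
endloop
endfacet
facet normal 0.834 -0.242 0.496
outer loop
vertex 4.032 -1.605 -1.222
vertex 3.663 -2.391 -0.985
vertex 4.519 -2.164 -2.314
endloop
endfacet
facet normal -0.273 -0.099 -0.957
outer loop
vertex 0.992 2.399 -4.668
vertex 0.711 1.92 -4.538
vertex 0.576 2.474 -4.557
endloop
endfacet
facet normal 0.139 0.980 -0.142
outer loop
vertex 0.992 2.399 -4.668
vertex 0.576 2.474 -4.557
vertex 1.59 2.618 -2.573
endloop
endfacet
facet normal 0.141 0.980 -0.143
outer loop
vertex 1.59 2.618 -2.573
vertex 0.576 2.474 -4.557
vertex 1.175 2.694 -2.462
endloop
endfacet
facet normal 0.274 0.101 0.956
outer loop
vertex 1.59 2.618 -2.573
vertex 1.175 2.694 -2.462
vertex 1.309 2.14 -2.442
endloop
endfacet
facet normal -0.273 -0.099 -0.957
outer loop
vertex 0.576 2.474 -4.557
vertex 0.711 1.92 -4.538
vertex 0.24 2.224 -4.435
endloop
endfacet
facet normal -0.576 0.813 0.079
outer loop
vertex 0.576 2.474 -4.557
vertex 0.24 2.224 -4.435
vertex 1.175 2.694 -2.462
endloop
endfacet
facet normal -0.575 0.814 0.079
outer loop
vertex 1.175 2.694 -2.462
vertex 0.24 2.224 -4.435
vertex 0.838 2.444 -2.34
endloop
endfacet
facet normal 0.272 0.100 0.957
outer loop
vertex 1.175 2.694 -2.462
vertex 0.838 2.444 -2.34
vertex 1.309 2.14 -2.442
endloop
endfacet
facet normal -0.274 -0.100 -0.957
outer loop
vertex 0.24 2.224 -4.435
vertex 0.711 1.92 -4.538
vertex 0.179 1.797 -4.373
endloop
endfacet
facet normal -0.952 0.173 0.254
outer loop
vertex 0.24 2.224 -4.435
vertex 0.179 1.797 -4.373
vertex 0.838 2.444 -2.34
endloop
endfacet
facet normal -0.952 0.171 0.254
outer loop
vertex 0.838 2.444 -2.34
vertex 0.179 1.797 -4.373
vertex 0.778 2.017 -2.278
endloop
endfacet
facet normal 0.272 0.101 0.957
outer loop
vertex 0.838 2.444 -2.34
vertex 0.778 2.017 -2.278
vertex 1.309 2.14 -2.442
endloop
endfacet
facet normal -0.273 -0.102 -0.957
outer loop
vertex 0.179 1.797 -4.373
vertex 0.711 1.92 -4.538
vertex 0.43 1.442 -4.407
endloop
endfacet
facet normal -0.771 -0.572 0.280
outer loop
vertex 0.179 1.797 -4.373
vertex 0.43 1.442 -4.407
vertex 0.778 2.017 -2.278
endloop
endfacet
facet normal -0.773 -0.569 0.280
outer loop
vertex 0.778 2.017 -2.278
vertex 0.43 1.442 -4.407
vertex 1.028 1.661 -2.312
endloop
endfacet
facet normal 0.272 0.100 0.957
outer loop
vertex 0.778 2.017 -2.278
vertex 1.028 1.661 -2.312
vertex 1.309 2.14 -2.442
endloop
endfacet
facet normal -0.274 -0.101 -0.956
outer loop
vertex 0.43 1.442 -4.407
vertex 0.711 1.92 -4.538
vertex 0.845 1.366 -4.518
endloop
endfacet
facet normal -0.141 -0.980 0.143
outer loop
vertex 0.43 1.442 -4.407
vertex 0.845 1.366 -4.518
vertex 1.028 1.661 -2.312
endloop
endfacet
facet normal -0.139 -0.980 0.143
outer loop
vertex 1.028 1.661 -2.312
vertex 0.845 1.366 -4.518
vertex 1.444 1.586 -2.423
endloop
endfacet
facet normal 0.273 0.099 0.957
outer loop
vertex 1.028 1.661 -2.312
vertex 1.444 1.586 -2.423
vertex 1.309 2.14 -2.442
endloop
endfacet
facet normal -0.272 -0.100 -0.957
outer loop
vertex 0.845 1.366 -4.518
vertex 0.711 1.92 -4.538
vertex 1.182 1.616 -4.64
endloop
endfacet
facet normal 0.575 -0.814 -0.079
outer loop
vertex 0.845 1.366 -4.518
vertex 1.182 1.616 -4.64
vertex 1.444 1.586 -2.423
endloop
endfacet
facet normal 0.576 -0.813 -0.079
outer loop
vertex 1.444 1.586 -2.423
vertex 1.182 1.616 -4.64
vertex 1.78 1.836 -2.545
endloop
endfacet
facet normal 0.273 0.099 0.957
outer loop
vertex 1.444 1.586 -2.423
vertex 1.78 1.836 -2.545
vertex 1.309 2.14 -2.442
endloop
endfacet
facet normal -0.272 -0.101 -0.957
outer loop
vertex 1.182 1.616 -4.64
vertex 0.711 1.92 -4.538
vertex 1.242 2.043 -4.702
endloop
endfacet
facet normal 0.952 -0.171 -0.254
outer loop
vertex 1.182 1.616 -4.64
vertex 1.242 2.043 -4.702
vertex 1.78 1.836 -2.545
endloop
endfacet
facet normal 0.952 -0.173 -0.254
outer loop
vertex 1.78 1.836 -2.545
vertex 1.242 2.043 -4.702
vertex 1.841 2.263 -2.607
endloop
endfacet
facet normal 0.274 0.100 0.957
outer loop
vertex 1.78 1.836 -2.545
vertex 1.841 2.263 -2.607
vertex 1.309 2.14 -2.442
endloop
endfacet
facet normal -0.272 -0.100 -0.957
outer loop
vertex 1.242 2.043 -4.702
vertex 0.711 1.92 -4.538
vertex 0.992 2.399 -4.668
endloop
endfacet
facet normal 0.773 0.569 -0.281
outer loop
vertex 1.242 2.043 -4.702
vertex 0.992 2.399 -4.668
vertex 1.841 2.263 -2.607
endloop
endfacet
facet normal 0.771 0.572 -0.280
outer loop
vertex 1.841 2.263 -2.607
vertex 0.992 2.399 -4.668
vertex 1.59 2.618 -2.573
endloop
endfacet
facet normal 0.273 0.102 0.957
outer loop
vertex 1.841 2.263 -2.607
vertex 1.59 2.618 -2.573
vertex 1.309 2.14 -2.442
endloop
endfacet

endsolid
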